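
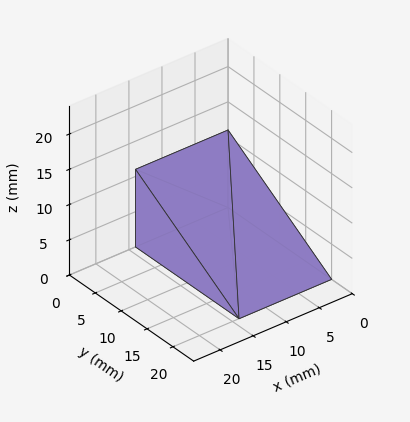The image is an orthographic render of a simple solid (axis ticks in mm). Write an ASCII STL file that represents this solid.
Reading the render: the shape is a wedge (ramp): 14 × 20 mm base, rising to 11 mm along the y=0 edge and sloping linearly to z=0 at y=20 (dimensions read to the nearest mm from the axis ticks). For the STL, each face is triangulated and given an outward normal.

solid part
  facet normal 0.0000 0.0000 -1.0000
    outer loop
      vertex 14.0 20.0 0.0
      vertex 14.0 0.0 0.0
      vertex 0.0 0.0 0.0
    endloop
  endfacet
  facet normal 0.0000 0.0000 -1.0000
    outer loop
      vertex 0.0 20.0 0.0
      vertex 14.0 20.0 0.0
      vertex 0.0 0.0 0.0
    endloop
  endfacet
  facet normal 0.0000 -1.0000 0.0000
    outer loop
      vertex 0.0 0.0 0.0
      vertex 14.0 0.0 0.0
      vertex 14.0 0.0 11.0
    endloop
  endfacet
  facet normal 0.0000 -1.0000 0.0000
    outer loop
      vertex 0.0 0.0 0.0
      vertex 14.0 0.0 11.0
      vertex 0.0 0.0 11.0
    endloop
  endfacet
  facet normal 0.0000 0.4819 0.8762
    outer loop
      vertex 0.0 0.0 11.0
      vertex 14.0 0.0 11.0
      vertex 14.0 20.0 0.0
    endloop
  endfacet
  facet normal 0.0000 0.4819 0.8762
    outer loop
      vertex 0.0 0.0 11.0
      vertex 14.0 20.0 0.0
      vertex 0.0 20.0 0.0
    endloop
  endfacet
  facet normal -1.0000 0.0000 0.0000
    outer loop
      vertex 0.0 0.0 11.0
      vertex 0.0 20.0 0.0
      vertex 0.0 0.0 0.0
    endloop
  endfacet
  facet normal 1.0000 0.0000 0.0000
    outer loop
      vertex 14.0 0.0 0.0
      vertex 14.0 20.0 0.0
      vertex 14.0 0.0 11.0
    endloop
  endfacet
endsolid part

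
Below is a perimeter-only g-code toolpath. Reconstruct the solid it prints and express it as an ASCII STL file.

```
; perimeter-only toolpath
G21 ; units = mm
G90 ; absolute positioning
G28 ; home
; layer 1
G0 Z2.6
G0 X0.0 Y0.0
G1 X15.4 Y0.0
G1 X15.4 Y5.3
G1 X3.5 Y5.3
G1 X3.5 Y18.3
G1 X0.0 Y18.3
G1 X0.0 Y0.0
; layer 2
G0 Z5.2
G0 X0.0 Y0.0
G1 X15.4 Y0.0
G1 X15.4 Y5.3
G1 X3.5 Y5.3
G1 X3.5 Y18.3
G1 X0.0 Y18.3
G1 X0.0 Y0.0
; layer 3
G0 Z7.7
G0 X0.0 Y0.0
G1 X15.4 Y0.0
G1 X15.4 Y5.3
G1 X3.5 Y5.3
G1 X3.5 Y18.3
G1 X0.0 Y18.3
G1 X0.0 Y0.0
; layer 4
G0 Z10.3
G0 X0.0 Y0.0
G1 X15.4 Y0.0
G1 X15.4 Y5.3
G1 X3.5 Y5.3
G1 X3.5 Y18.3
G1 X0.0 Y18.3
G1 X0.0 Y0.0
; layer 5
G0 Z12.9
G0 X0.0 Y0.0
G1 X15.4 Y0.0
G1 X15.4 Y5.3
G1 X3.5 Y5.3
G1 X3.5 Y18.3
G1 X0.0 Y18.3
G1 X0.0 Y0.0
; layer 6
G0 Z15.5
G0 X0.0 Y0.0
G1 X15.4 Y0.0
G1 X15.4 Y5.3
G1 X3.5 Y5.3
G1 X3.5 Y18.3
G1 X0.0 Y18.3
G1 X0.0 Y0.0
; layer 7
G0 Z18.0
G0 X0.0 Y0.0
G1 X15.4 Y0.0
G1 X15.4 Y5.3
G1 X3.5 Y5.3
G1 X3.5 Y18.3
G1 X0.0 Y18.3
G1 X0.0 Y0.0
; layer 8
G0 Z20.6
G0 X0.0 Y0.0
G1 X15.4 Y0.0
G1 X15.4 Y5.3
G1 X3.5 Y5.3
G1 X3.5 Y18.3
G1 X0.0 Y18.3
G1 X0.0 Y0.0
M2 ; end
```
solid part
  facet normal 0.0000 0.0000 -1.0000
    outer loop
      vertex 15.4 5.3 0.0
      vertex 15.4 0.0 0.0
      vertex 0.0 0.0 0.0
    endloop
  endfacet
  facet normal 0.0000 0.0000 -1.0000
    outer loop
      vertex 3.5 5.3 0.0
      vertex 15.4 5.3 0.0
      vertex 0.0 0.0 0.0
    endloop
  endfacet
  facet normal 0.0000 0.0000 -1.0000
    outer loop
      vertex 3.5 18.3 0.0
      vertex 3.5 5.3 0.0
      vertex 0.0 0.0 0.0
    endloop
  endfacet
  facet normal 0.0000 0.0000 -1.0000
    outer loop
      vertex 0.0 18.3 0.0
      vertex 3.5 18.3 0.0
      vertex 0.0 0.0 0.0
    endloop
  endfacet
  facet normal 0.0000 0.0000 1.0000
    outer loop
      vertex 0.0 0.0 20.6
      vertex 15.4 0.0 20.6
      vertex 15.4 5.3 20.6
    endloop
  endfacet
  facet normal 0.0000 0.0000 1.0000
    outer loop
      vertex 0.0 0.0 20.6
      vertex 15.4 5.3 20.6
      vertex 3.5 5.3 20.6
    endloop
  endfacet
  facet normal 0.0000 0.0000 1.0000
    outer loop
      vertex 0.0 0.0 20.6
      vertex 3.5 5.3 20.6
      vertex 3.5 18.3 20.6
    endloop
  endfacet
  facet normal 0.0000 0.0000 1.0000
    outer loop
      vertex 0.0 0.0 20.6
      vertex 3.5 18.3 20.6
      vertex 0.0 18.3 20.6
    endloop
  endfacet
  facet normal 0.0000 -1.0000 0.0000
    outer loop
      vertex 0.0 0.0 0.0
      vertex 15.4 0.0 0.0
      vertex 15.4 0.0 20.6
    endloop
  endfacet
  facet normal 0.0000 -1.0000 0.0000
    outer loop
      vertex 0.0 0.0 0.0
      vertex 15.4 0.0 20.6
      vertex 0.0 0.0 20.6
    endloop
  endfacet
  facet normal 1.0000 0.0000 0.0000
    outer loop
      vertex 15.4 0.0 0.0
      vertex 15.4 5.3 0.0
      vertex 15.4 5.3 20.6
    endloop
  endfacet
  facet normal 1.0000 0.0000 0.0000
    outer loop
      vertex 15.4 0.0 0.0
      vertex 15.4 5.3 20.6
      vertex 15.4 0.0 20.6
    endloop
  endfacet
  facet normal 0.0000 1.0000 0.0000
    outer loop
      vertex 15.4 5.3 0.0
      vertex 3.5 5.3 0.0
      vertex 3.5 5.3 20.6
    endloop
  endfacet
  facet normal 0.0000 1.0000 0.0000
    outer loop
      vertex 15.4 5.3 0.0
      vertex 3.5 5.3 20.6
      vertex 15.4 5.3 20.6
    endloop
  endfacet
  facet normal 1.0000 0.0000 0.0000
    outer loop
      vertex 3.5 5.3 0.0
      vertex 3.5 18.3 0.0
      vertex 3.5 18.3 20.6
    endloop
  endfacet
  facet normal 1.0000 0.0000 0.0000
    outer loop
      vertex 3.5 5.3 0.0
      vertex 3.5 18.3 20.6
      vertex 3.5 5.3 20.6
    endloop
  endfacet
  facet normal 0.0000 1.0000 0.0000
    outer loop
      vertex 3.5 18.3 0.0
      vertex 0.0 18.3 0.0
      vertex 0.0 18.3 20.6
    endloop
  endfacet
  facet normal 0.0000 1.0000 0.0000
    outer loop
      vertex 3.5 18.3 0.0
      vertex 0.0 18.3 20.6
      vertex 3.5 18.3 20.6
    endloop
  endfacet
  facet normal -1.0000 0.0000 0.0000
    outer loop
      vertex 0.0 18.3 0.0
      vertex 0.0 0.0 0.0
      vertex 0.0 0.0 20.6
    endloop
  endfacet
  facet normal -1.0000 0.0000 0.0000
    outer loop
      vertex 0.0 18.3 0.0
      vertex 0.0 0.0 20.6
      vertex 0.0 18.3 20.6
    endloop
  endfacet
endsolid part

The G0 Z moves step by Δz≈2.6 mm. Every layer's G1 loop is the same polygon, so the solid is a straight extrusion of it from z=0 to z≈20.6. Closing with flat bottom and top caps and triangulating gives 20 facets — an L-shaped prism: outer 15.4 × 18.3 mm, arm thicknesses ≈ 5.3 mm (horizontal) and 3.5 mm (vertical), extruded 20.6 mm in z.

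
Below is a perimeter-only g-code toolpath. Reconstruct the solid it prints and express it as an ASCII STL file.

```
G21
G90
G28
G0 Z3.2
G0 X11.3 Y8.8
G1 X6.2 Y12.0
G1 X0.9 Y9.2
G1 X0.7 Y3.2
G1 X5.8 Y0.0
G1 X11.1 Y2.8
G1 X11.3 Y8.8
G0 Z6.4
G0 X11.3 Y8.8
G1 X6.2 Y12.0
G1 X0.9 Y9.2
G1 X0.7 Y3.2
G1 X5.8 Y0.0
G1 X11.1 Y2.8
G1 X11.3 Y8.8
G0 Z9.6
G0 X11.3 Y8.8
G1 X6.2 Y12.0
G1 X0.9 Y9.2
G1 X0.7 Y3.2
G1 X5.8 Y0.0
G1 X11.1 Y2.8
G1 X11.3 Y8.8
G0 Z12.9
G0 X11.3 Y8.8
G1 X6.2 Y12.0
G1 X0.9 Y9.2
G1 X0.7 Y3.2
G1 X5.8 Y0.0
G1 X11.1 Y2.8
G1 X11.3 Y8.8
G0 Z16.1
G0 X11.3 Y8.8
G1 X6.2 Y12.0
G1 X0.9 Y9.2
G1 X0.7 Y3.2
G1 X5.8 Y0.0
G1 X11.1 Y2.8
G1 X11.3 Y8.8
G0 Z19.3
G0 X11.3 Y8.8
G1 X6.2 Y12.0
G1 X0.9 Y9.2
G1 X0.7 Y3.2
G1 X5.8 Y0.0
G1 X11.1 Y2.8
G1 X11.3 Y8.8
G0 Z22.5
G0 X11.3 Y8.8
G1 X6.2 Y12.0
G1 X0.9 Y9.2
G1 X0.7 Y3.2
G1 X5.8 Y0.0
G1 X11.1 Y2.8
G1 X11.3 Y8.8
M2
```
solid part
  facet normal 0.0000 0.0000 -1.0000
    outer loop
      vertex 0.9 9.2 0.0
      vertex 6.2 12.0 0.0
      vertex 11.3 8.8 0.0
    endloop
  endfacet
  facet normal 0.0000 0.0000 -1.0000
    outer loop
      vertex 0.7 3.2 0.0
      vertex 0.9 9.2 0.0
      vertex 11.3 8.8 0.0
    endloop
  endfacet
  facet normal 0.0000 0.0000 -1.0000
    outer loop
      vertex 5.8 0.0 0.0
      vertex 0.7 3.2 0.0
      vertex 11.3 8.8 0.0
    endloop
  endfacet
  facet normal 0.0000 0.0000 -1.0000
    outer loop
      vertex 11.1 2.8 0.0
      vertex 5.8 0.0 0.0
      vertex 11.3 8.8 0.0
    endloop
  endfacet
  facet normal 0.0000 0.0000 1.0000
    outer loop
      vertex 11.3 8.8 22.5
      vertex 6.2 12.0 22.5
      vertex 0.9 9.2 22.5
    endloop
  endfacet
  facet normal 0.0000 0.0000 1.0000
    outer loop
      vertex 11.3 8.8 22.5
      vertex 0.9 9.2 22.5
      vertex 0.7 3.2 22.5
    endloop
  endfacet
  facet normal 0.0000 0.0000 1.0000
    outer loop
      vertex 11.3 8.8 22.5
      vertex 0.7 3.2 22.5
      vertex 5.8 0.0 22.5
    endloop
  endfacet
  facet normal 0.0000 0.0000 1.0000
    outer loop
      vertex 11.3 8.8 22.5
      vertex 5.8 0.0 22.5
      vertex 11.1 2.8 22.5
    endloop
  endfacet
  facet normal 0.5315 0.8471 0.0000
    outer loop
      vertex 11.3 8.8 0.0
      vertex 6.2 12.0 0.0
      vertex 6.2 12.0 22.5
    endloop
  endfacet
  facet normal 0.5315 0.8471 0.0000
    outer loop
      vertex 11.3 8.8 0.0
      vertex 6.2 12.0 22.5
      vertex 11.3 8.8 22.5
    endloop
  endfacet
  facet normal -0.4671 0.8842 0.0000
    outer loop
      vertex 6.2 12.0 0.0
      vertex 0.9 9.2 0.0
      vertex 0.9 9.2 22.5
    endloop
  endfacet
  facet normal -0.4671 0.8842 0.0000
    outer loop
      vertex 6.2 12.0 0.0
      vertex 0.9 9.2 22.5
      vertex 6.2 12.0 22.5
    endloop
  endfacet
  facet normal -0.9994 0.0333 0.0000
    outer loop
      vertex 0.9 9.2 0.0
      vertex 0.7 3.2 0.0
      vertex 0.7 3.2 22.5
    endloop
  endfacet
  facet normal -0.9994 0.0333 0.0000
    outer loop
      vertex 0.9 9.2 0.0
      vertex 0.7 3.2 22.5
      vertex 0.9 9.2 22.5
    endloop
  endfacet
  facet normal -0.5315 -0.8471 0.0000
    outer loop
      vertex 0.7 3.2 0.0
      vertex 5.8 0.0 0.0
      vertex 5.8 0.0 22.5
    endloop
  endfacet
  facet normal -0.5315 -0.8471 0.0000
    outer loop
      vertex 0.7 3.2 0.0
      vertex 5.8 0.0 22.5
      vertex 0.7 3.2 22.5
    endloop
  endfacet
  facet normal 0.4671 -0.8842 0.0000
    outer loop
      vertex 5.8 0.0 0.0
      vertex 11.1 2.8 0.0
      vertex 11.1 2.8 22.5
    endloop
  endfacet
  facet normal 0.4671 -0.8842 0.0000
    outer loop
      vertex 5.8 0.0 0.0
      vertex 11.1 2.8 22.5
      vertex 5.8 0.0 22.5
    endloop
  endfacet
  facet normal 0.9994 -0.0333 0.0000
    outer loop
      vertex 11.1 2.8 0.0
      vertex 11.3 8.8 0.0
      vertex 11.3 8.8 22.5
    endloop
  endfacet
  facet normal 0.9994 -0.0333 0.0000
    outer loop
      vertex 11.1 2.8 0.0
      vertex 11.3 8.8 22.5
      vertex 11.1 2.8 22.5
    endloop
  endfacet
endsolid part

The G0 Z moves step by Δz≈3.2 mm. Every layer's G1 loop is the same polygon, so the solid is a straight extrusion of it from z=0 to z≈22.5. Closing with flat bottom and top caps and triangulating gives 20 facets — a regular 6-sided prism (a cylinder approximated with 6 flat sides), circumscribed radius ≈ 6 mm, height ≈ 22.5 mm.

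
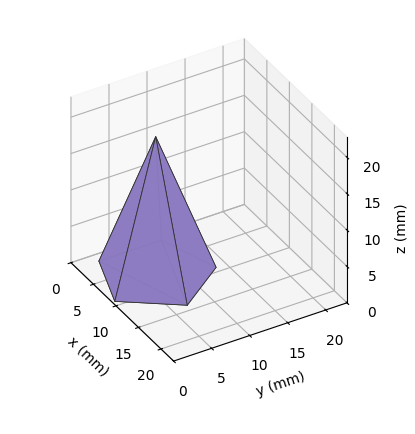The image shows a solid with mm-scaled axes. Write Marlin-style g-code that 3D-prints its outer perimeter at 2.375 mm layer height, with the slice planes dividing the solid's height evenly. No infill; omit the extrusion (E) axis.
Reading the render: the shape is a regular 5-sided pyramid, base circumscribed radius ≈ 7 mm, apex at z ≈ 19 mm (dimensions read to the nearest mm from the axis ticks). For the g-code, the solid's height is divided into equal slices at the stated Δz and each level perimeter traced with G1 moves after a G0 lift.

; perimeter-only toolpath
G21 ; units = mm
G90 ; absolute positioning
G28 ; home
; layer 1
G0 Z2.375
G0 X13.125 Y7.000
G1 X8.893 Y12.825
G1 X2.045 Y10.600
G1 X2.045 Y3.400
G1 X8.893 Y1.175
G1 X13.125 Y7.000
; layer 2
G0 Z4.750
G0 X12.250 Y7.000
G1 X8.622 Y11.993
G1 X2.753 Y10.085
G1 X2.753 Y3.915
G1 X8.622 Y2.007
G1 X12.250 Y7.000
; layer 3
G0 Z7.125
G0 X11.375 Y7.000
G1 X8.352 Y11.161
G1 X3.461 Y9.571
G1 X3.461 Y4.429
G1 X8.352 Y2.839
G1 X11.375 Y7.000
; layer 4
G0 Z9.500
G0 X10.500 Y7.000
G1 X8.082 Y10.329
G1 X4.168 Y9.057
G1 X4.168 Y4.943
G1 X8.082 Y3.671
G1 X10.500 Y7.000
; layer 5
G0 Z11.875
G0 X9.625 Y7.000
G1 X7.811 Y9.496
G1 X4.876 Y8.543
G1 X4.876 Y5.457
G1 X7.811 Y4.504
G1 X9.625 Y7.000
; layer 6
G0 Z14.250
G0 X8.750 Y7.000
G1 X7.541 Y8.664
G1 X5.584 Y8.029
G1 X5.584 Y5.971
G1 X7.541 Y5.336
G1 X8.750 Y7.000
; layer 7
G0 Z16.625
G0 X7.875 Y7.000
G1 X7.270 Y7.832
G1 X6.292 Y7.514
G1 X6.292 Y6.486
G1 X7.270 Y6.168
G1 X7.875 Y7.000
M2 ; end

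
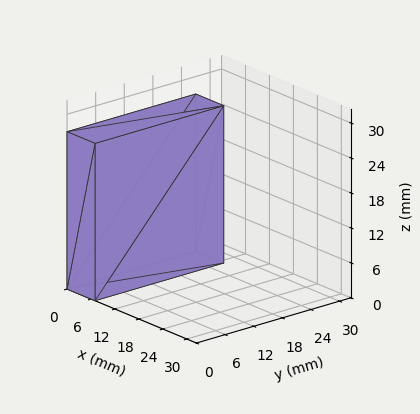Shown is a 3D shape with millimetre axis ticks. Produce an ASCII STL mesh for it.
Reading the render: the shape is a rectangular box, roughly 7 × 27 mm footprint and 27 mm tall (dimensions read to the nearest mm from the axis ticks). For the STL, each face is triangulated and given an outward normal.

solid part
  facet normal 0.0000 0.0000 -1.0000
    outer loop
      vertex 7.0 27.0 0.0
      vertex 7.0 0.0 0.0
      vertex 0.0 0.0 0.0
    endloop
  endfacet
  facet normal 0.0000 0.0000 -1.0000
    outer loop
      vertex 0.0 27.0 0.0
      vertex 7.0 27.0 0.0
      vertex 0.0 0.0 0.0
    endloop
  endfacet
  facet normal 0.0000 0.0000 1.0000
    outer loop
      vertex 0.0 0.0 27.0
      vertex 7.0 0.0 27.0
      vertex 7.0 27.0 27.0
    endloop
  endfacet
  facet normal 0.0000 0.0000 1.0000
    outer loop
      vertex 0.0 0.0 27.0
      vertex 7.0 27.0 27.0
      vertex 0.0 27.0 27.0
    endloop
  endfacet
  facet normal 0.0000 -1.0000 0.0000
    outer loop
      vertex 0.0 0.0 0.0
      vertex 7.0 0.0 0.0
      vertex 7.0 0.0 27.0
    endloop
  endfacet
  facet normal 0.0000 -1.0000 0.0000
    outer loop
      vertex 0.0 0.0 0.0
      vertex 7.0 0.0 27.0
      vertex 0.0 0.0 27.0
    endloop
  endfacet
  facet normal 0.0000 1.0000 0.0000
    outer loop
      vertex 7.0 27.0 27.0
      vertex 7.0 27.0 0.0
      vertex 0.0 27.0 0.0
    endloop
  endfacet
  facet normal 0.0000 1.0000 0.0000
    outer loop
      vertex 0.0 27.0 27.0
      vertex 7.0 27.0 27.0
      vertex 0.0 27.0 0.0
    endloop
  endfacet
  facet normal -1.0000 0.0000 0.0000
    outer loop
      vertex 0.0 27.0 27.0
      vertex 0.0 27.0 0.0
      vertex 0.0 0.0 0.0
    endloop
  endfacet
  facet normal -1.0000 0.0000 0.0000
    outer loop
      vertex 0.0 0.0 27.0
      vertex 0.0 27.0 27.0
      vertex 0.0 0.0 0.0
    endloop
  endfacet
  facet normal 1.0000 0.0000 0.0000
    outer loop
      vertex 7.0 0.0 0.0
      vertex 7.0 27.0 0.0
      vertex 7.0 27.0 27.0
    endloop
  endfacet
  facet normal 1.0000 0.0000 0.0000
    outer loop
      vertex 7.0 0.0 0.0
      vertex 7.0 27.0 27.0
      vertex 7.0 0.0 27.0
    endloop
  endfacet
endsolid part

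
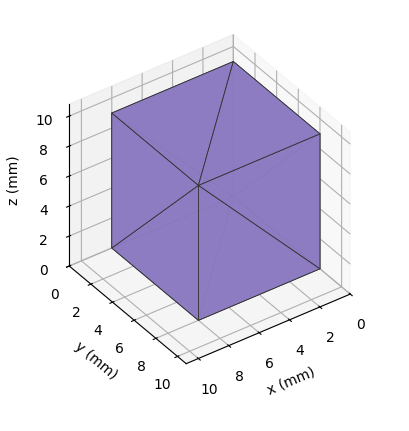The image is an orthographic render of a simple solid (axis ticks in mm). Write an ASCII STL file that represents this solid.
Reading the render: the shape is a rectangular box, roughly 8 × 8 mm footprint and 9 mm tall (dimensions read to the nearest mm from the axis ticks). For the STL, each face is triangulated and given an outward normal.

solid part
  facet normal 0.0000 0.0000 -1.0000
    outer loop
      vertex 8.00 8.00 0.00
      vertex 8.00 0.00 0.00
      vertex 0.00 0.00 0.00
    endloop
  endfacet
  facet normal 0.0000 0.0000 -1.0000
    outer loop
      vertex 0.00 8.00 0.00
      vertex 8.00 8.00 0.00
      vertex 0.00 0.00 0.00
    endloop
  endfacet
  facet normal 0.0000 0.0000 1.0000
    outer loop
      vertex 0.00 0.00 9.00
      vertex 8.00 0.00 9.00
      vertex 8.00 8.00 9.00
    endloop
  endfacet
  facet normal 0.0000 0.0000 1.0000
    outer loop
      vertex 0.00 0.00 9.00
      vertex 8.00 8.00 9.00
      vertex 0.00 8.00 9.00
    endloop
  endfacet
  facet normal 0.0000 -1.0000 0.0000
    outer loop
      vertex 0.00 0.00 0.00
      vertex 8.00 0.00 0.00
      vertex 8.00 0.00 9.00
    endloop
  endfacet
  facet normal 0.0000 -1.0000 0.0000
    outer loop
      vertex 0.00 0.00 0.00
      vertex 8.00 0.00 9.00
      vertex 0.00 0.00 9.00
    endloop
  endfacet
  facet normal 0.0000 1.0000 0.0000
    outer loop
      vertex 8.00 8.00 9.00
      vertex 8.00 8.00 0.00
      vertex 0.00 8.00 0.00
    endloop
  endfacet
  facet normal 0.0000 1.0000 0.0000
    outer loop
      vertex 0.00 8.00 9.00
      vertex 8.00 8.00 9.00
      vertex 0.00 8.00 0.00
    endloop
  endfacet
  facet normal -1.0000 0.0000 0.0000
    outer loop
      vertex 0.00 8.00 9.00
      vertex 0.00 8.00 0.00
      vertex 0.00 0.00 0.00
    endloop
  endfacet
  facet normal -1.0000 0.0000 0.0000
    outer loop
      vertex 0.00 0.00 9.00
      vertex 0.00 8.00 9.00
      vertex 0.00 0.00 0.00
    endloop
  endfacet
  facet normal 1.0000 0.0000 0.0000
    outer loop
      vertex 8.00 0.00 0.00
      vertex 8.00 8.00 0.00
      vertex 8.00 8.00 9.00
    endloop
  endfacet
  facet normal 1.0000 0.0000 0.0000
    outer loop
      vertex 8.00 0.00 0.00
      vertex 8.00 8.00 9.00
      vertex 8.00 0.00 9.00
    endloop
  endfacet
endsolid part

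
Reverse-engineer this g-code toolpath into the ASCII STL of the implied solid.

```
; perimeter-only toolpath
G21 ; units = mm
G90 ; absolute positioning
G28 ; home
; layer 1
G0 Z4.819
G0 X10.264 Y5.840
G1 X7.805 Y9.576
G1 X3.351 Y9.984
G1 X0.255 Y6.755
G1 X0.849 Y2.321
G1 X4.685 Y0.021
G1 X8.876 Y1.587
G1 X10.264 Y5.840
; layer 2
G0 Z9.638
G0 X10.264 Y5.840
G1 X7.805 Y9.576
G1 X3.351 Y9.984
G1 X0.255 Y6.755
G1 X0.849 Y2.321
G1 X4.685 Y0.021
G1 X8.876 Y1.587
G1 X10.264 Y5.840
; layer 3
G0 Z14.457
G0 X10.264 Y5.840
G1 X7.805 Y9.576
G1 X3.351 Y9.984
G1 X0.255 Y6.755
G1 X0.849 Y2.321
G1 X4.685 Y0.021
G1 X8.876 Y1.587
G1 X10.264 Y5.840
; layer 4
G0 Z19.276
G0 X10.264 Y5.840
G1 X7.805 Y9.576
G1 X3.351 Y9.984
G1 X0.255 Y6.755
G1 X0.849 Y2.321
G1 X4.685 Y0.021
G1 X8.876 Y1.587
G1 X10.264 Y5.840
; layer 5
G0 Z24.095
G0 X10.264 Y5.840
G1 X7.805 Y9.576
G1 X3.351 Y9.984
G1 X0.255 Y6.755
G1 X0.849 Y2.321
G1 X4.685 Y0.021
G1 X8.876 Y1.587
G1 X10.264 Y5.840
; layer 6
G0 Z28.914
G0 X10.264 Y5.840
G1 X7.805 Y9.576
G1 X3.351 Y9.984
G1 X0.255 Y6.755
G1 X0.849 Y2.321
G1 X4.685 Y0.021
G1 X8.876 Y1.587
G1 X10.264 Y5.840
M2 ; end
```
solid part
  facet normal 0.0000 0.0000 -1.0000
    outer loop
      vertex 3.351 9.984 0.000
      vertex 7.805 9.576 0.000
      vertex 10.264 5.840 0.000
    endloop
  endfacet
  facet normal 0.0000 0.0000 -1.0000
    outer loop
      vertex 0.255 6.755 0.000
      vertex 3.351 9.984 0.000
      vertex 10.264 5.840 0.000
    endloop
  endfacet
  facet normal 0.0000 0.0000 -1.0000
    outer loop
      vertex 0.849 2.321 0.000
      vertex 0.255 6.755 0.000
      vertex 10.264 5.840 0.000
    endloop
  endfacet
  facet normal 0.0000 0.0000 -1.0000
    outer loop
      vertex 4.685 0.021 0.000
      vertex 0.849 2.321 0.000
      vertex 10.264 5.840 0.000
    endloop
  endfacet
  facet normal 0.0000 0.0000 -1.0000
    outer loop
      vertex 8.876 1.587 0.000
      vertex 4.685 0.021 0.000
      vertex 10.264 5.840 0.000
    endloop
  endfacet
  facet normal 0.0000 0.0000 1.0000
    outer loop
      vertex 10.264 5.840 28.914
      vertex 7.805 9.576 28.914
      vertex 3.351 9.984 28.914
    endloop
  endfacet
  facet normal 0.0000 0.0000 1.0000
    outer loop
      vertex 10.264 5.840 28.914
      vertex 3.351 9.984 28.914
      vertex 0.255 6.755 28.914
    endloop
  endfacet
  facet normal 0.0000 0.0000 1.0000
    outer loop
      vertex 10.264 5.840 28.914
      vertex 0.255 6.755 28.914
      vertex 0.849 2.321 28.914
    endloop
  endfacet
  facet normal 0.0000 0.0000 1.0000
    outer loop
      vertex 10.264 5.840 28.914
      vertex 0.849 2.321 28.914
      vertex 4.685 0.021 28.914
    endloop
  endfacet
  facet normal 0.0000 0.0000 1.0000
    outer loop
      vertex 10.264 5.840 28.914
      vertex 4.685 0.021 28.914
      vertex 8.876 1.587 28.914
    endloop
  endfacet
  facet normal 0.8353 0.5498 0.0000
    outer loop
      vertex 10.264 5.840 0.000
      vertex 7.805 9.576 0.000
      vertex 7.805 9.576 28.914
    endloop
  endfacet
  facet normal 0.8353 0.5498 0.0000
    outer loop
      vertex 10.264 5.840 0.000
      vertex 7.805 9.576 28.914
      vertex 10.264 5.840 28.914
    endloop
  endfacet
  facet normal 0.0912 0.9958 0.0000
    outer loop
      vertex 7.805 9.576 0.000
      vertex 3.351 9.984 0.000
      vertex 3.351 9.984 28.914
    endloop
  endfacet
  facet normal 0.0912 0.9958 0.0000
    outer loop
      vertex 7.805 9.576 0.000
      vertex 3.351 9.984 28.914
      vertex 7.805 9.576 28.914
    endloop
  endfacet
  facet normal -0.7218 0.6921 0.0000
    outer loop
      vertex 3.351 9.984 0.000
      vertex 0.255 6.755 0.000
      vertex 0.255 6.755 28.914
    endloop
  endfacet
  facet normal -0.7218 0.6921 0.0000
    outer loop
      vertex 3.351 9.984 0.000
      vertex 0.255 6.755 28.914
      vertex 3.351 9.984 28.914
    endloop
  endfacet
  facet normal -0.9911 -0.1328 0.0000
    outer loop
      vertex 0.255 6.755 0.000
      vertex 0.849 2.321 0.000
      vertex 0.849 2.321 28.914
    endloop
  endfacet
  facet normal -0.9911 -0.1328 0.0000
    outer loop
      vertex 0.255 6.755 0.000
      vertex 0.849 2.321 28.914
      vertex 0.255 6.755 28.914
    endloop
  endfacet
  facet normal -0.5142 -0.8577 0.0000
    outer loop
      vertex 0.849 2.321 0.000
      vertex 4.685 0.021 0.000
      vertex 4.685 0.021 28.914
    endloop
  endfacet
  facet normal -0.5142 -0.8577 0.0000
    outer loop
      vertex 0.849 2.321 0.000
      vertex 4.685 0.021 28.914
      vertex 0.849 2.321 28.914
    endloop
  endfacet
  facet normal 0.3500 -0.9367 0.0000
    outer loop
      vertex 4.685 0.021 0.000
      vertex 8.876 1.587 0.000
      vertex 8.876 1.587 28.914
    endloop
  endfacet
  facet normal 0.3500 -0.9367 0.0000
    outer loop
      vertex 4.685 0.021 0.000
      vertex 8.876 1.587 28.914
      vertex 4.685 0.021 28.914
    endloop
  endfacet
  facet normal 0.9507 -0.3103 0.0000
    outer loop
      vertex 8.876 1.587 0.000
      vertex 10.264 5.840 0.000
      vertex 10.264 5.840 28.914
    endloop
  endfacet
  facet normal 0.9507 -0.3103 0.0000
    outer loop
      vertex 8.876 1.587 0.000
      vertex 10.264 5.840 28.914
      vertex 8.876 1.587 28.914
    endloop
  endfacet
endsolid part

The G0 Z moves step by Δz≈4.819 mm. Every layer's G1 loop is the same polygon, so the solid is a straight extrusion of it from z=0 to z≈28.9. Closing with flat bottom and top caps and triangulating gives 24 facets — a regular 7-sided prism (a cylinder approximated with 7 flat sides), circumscribed radius ≈ 5.16 mm, height ≈ 28.9 mm.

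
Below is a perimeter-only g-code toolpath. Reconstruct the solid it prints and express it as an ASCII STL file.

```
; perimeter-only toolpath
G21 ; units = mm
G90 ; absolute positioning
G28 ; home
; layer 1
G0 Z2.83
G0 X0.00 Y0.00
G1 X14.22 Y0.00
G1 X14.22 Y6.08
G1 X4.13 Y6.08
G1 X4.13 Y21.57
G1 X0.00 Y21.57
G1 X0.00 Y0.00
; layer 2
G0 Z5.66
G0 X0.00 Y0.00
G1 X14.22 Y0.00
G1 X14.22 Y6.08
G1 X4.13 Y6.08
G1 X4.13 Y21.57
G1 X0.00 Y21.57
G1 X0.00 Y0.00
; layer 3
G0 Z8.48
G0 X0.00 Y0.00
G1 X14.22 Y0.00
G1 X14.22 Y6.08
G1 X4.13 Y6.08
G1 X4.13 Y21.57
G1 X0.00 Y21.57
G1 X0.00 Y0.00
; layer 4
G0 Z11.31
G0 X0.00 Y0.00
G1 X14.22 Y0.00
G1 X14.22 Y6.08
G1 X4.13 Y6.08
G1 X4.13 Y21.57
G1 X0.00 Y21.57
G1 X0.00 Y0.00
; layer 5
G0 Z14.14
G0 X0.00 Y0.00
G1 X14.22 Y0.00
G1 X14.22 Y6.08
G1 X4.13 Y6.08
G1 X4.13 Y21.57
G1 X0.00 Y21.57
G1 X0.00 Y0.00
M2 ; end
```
solid part
  facet normal 0.0000 0.0000 -1.0000
    outer loop
      vertex 14.22 6.08 0.00
      vertex 14.22 0.00 0.00
      vertex 0.00 0.00 0.00
    endloop
  endfacet
  facet normal 0.0000 0.0000 -1.0000
    outer loop
      vertex 4.13 6.08 0.00
      vertex 14.22 6.08 0.00
      vertex 0.00 0.00 0.00
    endloop
  endfacet
  facet normal 0.0000 0.0000 -1.0000
    outer loop
      vertex 4.13 21.57 0.00
      vertex 4.13 6.08 0.00
      vertex 0.00 0.00 0.00
    endloop
  endfacet
  facet normal 0.0000 0.0000 -1.0000
    outer loop
      vertex 0.00 21.57 0.00
      vertex 4.13 21.57 0.00
      vertex 0.00 0.00 0.00
    endloop
  endfacet
  facet normal 0.0000 0.0000 1.0000
    outer loop
      vertex 0.00 0.00 14.14
      vertex 14.22 0.00 14.14
      vertex 14.22 6.08 14.14
    endloop
  endfacet
  facet normal 0.0000 0.0000 1.0000
    outer loop
      vertex 0.00 0.00 14.14
      vertex 14.22 6.08 14.14
      vertex 4.13 6.08 14.14
    endloop
  endfacet
  facet normal 0.0000 0.0000 1.0000
    outer loop
      vertex 0.00 0.00 14.14
      vertex 4.13 6.08 14.14
      vertex 4.13 21.57 14.14
    endloop
  endfacet
  facet normal 0.0000 0.0000 1.0000
    outer loop
      vertex 0.00 0.00 14.14
      vertex 4.13 21.57 14.14
      vertex 0.00 21.57 14.14
    endloop
  endfacet
  facet normal 0.0000 -1.0000 0.0000
    outer loop
      vertex 0.00 0.00 0.00
      vertex 14.22 0.00 0.00
      vertex 14.22 0.00 14.14
    endloop
  endfacet
  facet normal 0.0000 -1.0000 0.0000
    outer loop
      vertex 0.00 0.00 0.00
      vertex 14.22 0.00 14.14
      vertex 0.00 0.00 14.14
    endloop
  endfacet
  facet normal 1.0000 0.0000 0.0000
    outer loop
      vertex 14.22 0.00 0.00
      vertex 14.22 6.08 0.00
      vertex 14.22 6.08 14.14
    endloop
  endfacet
  facet normal 1.0000 0.0000 0.0000
    outer loop
      vertex 14.22 0.00 0.00
      vertex 14.22 6.08 14.14
      vertex 14.22 0.00 14.14
    endloop
  endfacet
  facet normal 0.0000 1.0000 0.0000
    outer loop
      vertex 14.22 6.08 0.00
      vertex 4.13 6.08 0.00
      vertex 4.13 6.08 14.14
    endloop
  endfacet
  facet normal 0.0000 1.0000 0.0000
    outer loop
      vertex 14.22 6.08 0.00
      vertex 4.13 6.08 14.14
      vertex 14.22 6.08 14.14
    endloop
  endfacet
  facet normal 1.0000 0.0000 0.0000
    outer loop
      vertex 4.13 6.08 0.00
      vertex 4.13 21.57 0.00
      vertex 4.13 21.57 14.14
    endloop
  endfacet
  facet normal 1.0000 0.0000 0.0000
    outer loop
      vertex 4.13 6.08 0.00
      vertex 4.13 21.57 14.14
      vertex 4.13 6.08 14.14
    endloop
  endfacet
  facet normal 0.0000 1.0000 0.0000
    outer loop
      vertex 4.13 21.57 0.00
      vertex 0.00 21.57 0.00
      vertex 0.00 21.57 14.14
    endloop
  endfacet
  facet normal 0.0000 1.0000 0.0000
    outer loop
      vertex 4.13 21.57 0.00
      vertex 0.00 21.57 14.14
      vertex 4.13 21.57 14.14
    endloop
  endfacet
  facet normal -1.0000 0.0000 0.0000
    outer loop
      vertex 0.00 21.57 0.00
      vertex 0.00 0.00 0.00
      vertex 0.00 0.00 14.14
    endloop
  endfacet
  facet normal -1.0000 0.0000 0.0000
    outer loop
      vertex 0.00 21.57 0.00
      vertex 0.00 0.00 14.14
      vertex 0.00 21.57 14.14
    endloop
  endfacet
endsolid part

The G0 Z moves step by Δz≈2.83 mm. Every layer's G1 loop is the same polygon, so the solid is a straight extrusion of it from z=0 to z≈14.1. Closing with flat bottom and top caps and triangulating gives 20 facets — an L-shaped prism: outer 14.2 × 21.6 mm, arm thicknesses ≈ 6.08 mm (horizontal) and 4.13 mm (vertical), extruded 14.1 mm in z.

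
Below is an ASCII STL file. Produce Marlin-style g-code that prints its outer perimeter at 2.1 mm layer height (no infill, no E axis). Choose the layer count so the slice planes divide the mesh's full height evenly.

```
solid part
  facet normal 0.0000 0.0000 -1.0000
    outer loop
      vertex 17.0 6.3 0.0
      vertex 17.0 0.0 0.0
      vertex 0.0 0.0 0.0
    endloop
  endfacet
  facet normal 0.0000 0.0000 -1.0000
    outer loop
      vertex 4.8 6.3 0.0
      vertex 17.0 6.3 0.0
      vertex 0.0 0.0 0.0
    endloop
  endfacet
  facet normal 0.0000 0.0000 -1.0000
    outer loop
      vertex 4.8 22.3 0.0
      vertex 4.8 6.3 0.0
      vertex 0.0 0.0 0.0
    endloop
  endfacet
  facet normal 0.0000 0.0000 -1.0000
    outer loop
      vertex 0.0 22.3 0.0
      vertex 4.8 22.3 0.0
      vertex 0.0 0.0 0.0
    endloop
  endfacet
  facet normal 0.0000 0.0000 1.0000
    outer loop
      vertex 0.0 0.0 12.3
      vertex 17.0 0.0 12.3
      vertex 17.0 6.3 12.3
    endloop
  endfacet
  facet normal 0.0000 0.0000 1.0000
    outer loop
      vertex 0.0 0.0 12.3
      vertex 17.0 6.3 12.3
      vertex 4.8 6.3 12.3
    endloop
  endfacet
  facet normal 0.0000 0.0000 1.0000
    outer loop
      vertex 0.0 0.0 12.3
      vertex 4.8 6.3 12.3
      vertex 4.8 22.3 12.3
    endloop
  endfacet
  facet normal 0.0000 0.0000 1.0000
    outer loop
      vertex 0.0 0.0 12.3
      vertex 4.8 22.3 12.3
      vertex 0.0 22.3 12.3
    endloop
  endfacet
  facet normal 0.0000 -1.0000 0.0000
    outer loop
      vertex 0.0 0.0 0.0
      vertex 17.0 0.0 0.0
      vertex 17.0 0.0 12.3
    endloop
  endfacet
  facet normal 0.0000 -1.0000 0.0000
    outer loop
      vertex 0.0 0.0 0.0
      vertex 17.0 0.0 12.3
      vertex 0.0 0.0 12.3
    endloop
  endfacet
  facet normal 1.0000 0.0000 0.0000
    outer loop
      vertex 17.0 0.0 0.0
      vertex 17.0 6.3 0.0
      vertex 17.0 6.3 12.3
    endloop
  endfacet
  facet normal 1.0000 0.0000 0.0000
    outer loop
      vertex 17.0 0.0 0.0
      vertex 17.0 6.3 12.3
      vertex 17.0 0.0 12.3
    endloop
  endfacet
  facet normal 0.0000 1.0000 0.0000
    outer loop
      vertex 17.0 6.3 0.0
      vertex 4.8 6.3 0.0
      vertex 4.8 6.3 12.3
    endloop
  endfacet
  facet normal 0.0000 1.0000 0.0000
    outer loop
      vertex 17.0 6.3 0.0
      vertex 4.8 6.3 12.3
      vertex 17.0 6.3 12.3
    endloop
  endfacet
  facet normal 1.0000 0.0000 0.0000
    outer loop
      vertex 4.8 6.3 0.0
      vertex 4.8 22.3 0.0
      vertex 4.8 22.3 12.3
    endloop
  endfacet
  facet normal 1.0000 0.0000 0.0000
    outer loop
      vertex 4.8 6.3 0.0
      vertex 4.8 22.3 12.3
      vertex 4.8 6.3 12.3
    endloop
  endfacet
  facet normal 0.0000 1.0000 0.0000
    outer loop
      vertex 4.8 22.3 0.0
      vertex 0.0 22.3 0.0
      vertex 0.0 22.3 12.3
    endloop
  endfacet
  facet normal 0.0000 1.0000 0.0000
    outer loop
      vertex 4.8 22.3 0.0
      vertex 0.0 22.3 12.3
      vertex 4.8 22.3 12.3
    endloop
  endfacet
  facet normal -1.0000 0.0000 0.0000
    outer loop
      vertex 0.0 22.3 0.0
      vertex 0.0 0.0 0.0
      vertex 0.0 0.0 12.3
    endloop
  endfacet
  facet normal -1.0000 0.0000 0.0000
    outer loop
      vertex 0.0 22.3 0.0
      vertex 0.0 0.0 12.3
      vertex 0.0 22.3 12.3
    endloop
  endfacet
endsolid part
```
; perimeter-only toolpath
G21 ; units = mm
G90 ; absolute positioning
G28 ; home
; layer 1
G0 Z2.1
G0 X0.0 Y0.0
G1 X17.0 Y0.0
G1 X17.0 Y6.3
G1 X4.8 Y6.3
G1 X4.8 Y22.3
G1 X0.0 Y22.3
G1 X0.0 Y0.0
; layer 2
G0 Z4.1
G0 X0.0 Y0.0
G1 X17.0 Y0.0
G1 X17.0 Y6.3
G1 X4.8 Y6.3
G1 X4.8 Y22.3
G1 X0.0 Y22.3
G1 X0.0 Y0.0
; layer 3
G0 Z6.2
G0 X0.0 Y0.0
G1 X17.0 Y0.0
G1 X17.0 Y6.3
G1 X4.8 Y6.3
G1 X4.8 Y22.3
G1 X0.0 Y22.3
G1 X0.0 Y0.0
; layer 4
G0 Z8.2
G0 X0.0 Y0.0
G1 X17.0 Y0.0
G1 X17.0 Y6.3
G1 X4.8 Y6.3
G1 X4.8 Y22.3
G1 X0.0 Y22.3
G1 X0.0 Y0.0
; layer 5
G0 Z10.3
G0 X0.0 Y0.0
G1 X17.0 Y0.0
G1 X17.0 Y6.3
G1 X4.8 Y6.3
G1 X4.8 Y22.3
G1 X0.0 Y22.3
G1 X0.0 Y0.0
; layer 6
G0 Z12.3
G0 X0.0 Y0.0
G1 X17.0 Y0.0
G1 X17.0 Y6.3
G1 X4.8 Y6.3
G1 X4.8 Y22.3
G1 X0.0 Y22.3
G1 X0.0 Y0.0
M2 ; end

The solid is an L-shaped prism: outer 17 × 22.3 mm, arm thicknesses ≈ 6.3 mm (horizontal) and 4.8 mm (vertical), extruded 12.3 mm in z. Slicing at Δz = 2.1 mm — 6 equal slices spanning the solid's height, so layer i sits at z = i·h/6 — gives 6 non-empty perimeters. Each is a 6-segment closed polygon; G0 lifts to the layer z and rapids to the start vertex, then G1 traces the edges.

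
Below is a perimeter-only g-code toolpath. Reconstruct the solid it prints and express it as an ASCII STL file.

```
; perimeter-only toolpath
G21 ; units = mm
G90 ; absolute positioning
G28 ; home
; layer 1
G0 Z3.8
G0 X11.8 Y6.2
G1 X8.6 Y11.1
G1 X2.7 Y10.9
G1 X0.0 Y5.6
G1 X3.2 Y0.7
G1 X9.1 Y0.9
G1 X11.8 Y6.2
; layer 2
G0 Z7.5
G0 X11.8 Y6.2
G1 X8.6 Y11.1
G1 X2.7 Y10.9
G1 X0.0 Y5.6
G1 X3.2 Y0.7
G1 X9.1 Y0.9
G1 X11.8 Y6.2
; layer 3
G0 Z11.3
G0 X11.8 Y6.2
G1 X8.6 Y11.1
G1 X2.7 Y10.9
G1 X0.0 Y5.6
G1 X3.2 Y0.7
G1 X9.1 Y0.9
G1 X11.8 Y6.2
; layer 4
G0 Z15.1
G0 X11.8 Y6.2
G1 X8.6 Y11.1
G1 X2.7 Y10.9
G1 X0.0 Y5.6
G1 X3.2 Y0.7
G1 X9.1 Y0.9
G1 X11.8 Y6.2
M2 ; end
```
solid part
  facet normal 0.0000 0.0000 -1.0000
    outer loop
      vertex 2.7 10.9 0.0
      vertex 8.6 11.1 0.0
      vertex 11.8 6.2 0.0
    endloop
  endfacet
  facet normal 0.0000 0.0000 -1.0000
    outer loop
      vertex 0.0 5.6 0.0
      vertex 2.7 10.9 0.0
      vertex 11.8 6.2 0.0
    endloop
  endfacet
  facet normal 0.0000 0.0000 -1.0000
    outer loop
      vertex 3.2 0.7 0.0
      vertex 0.0 5.6 0.0
      vertex 11.8 6.2 0.0
    endloop
  endfacet
  facet normal 0.0000 0.0000 -1.0000
    outer loop
      vertex 9.1 0.9 0.0
      vertex 3.2 0.7 0.0
      vertex 11.8 6.2 0.0
    endloop
  endfacet
  facet normal 0.0000 0.0000 1.0000
    outer loop
      vertex 11.8 6.2 15.1
      vertex 8.6 11.1 15.1
      vertex 2.7 10.9 15.1
    endloop
  endfacet
  facet normal 0.0000 0.0000 1.0000
    outer loop
      vertex 11.8 6.2 15.1
      vertex 2.7 10.9 15.1
      vertex 0.0 5.6 15.1
    endloop
  endfacet
  facet normal 0.0000 0.0000 1.0000
    outer loop
      vertex 11.8 6.2 15.1
      vertex 0.0 5.6 15.1
      vertex 3.2 0.7 15.1
    endloop
  endfacet
  facet normal 0.0000 0.0000 1.0000
    outer loop
      vertex 11.8 6.2 15.1
      vertex 3.2 0.7 15.1
      vertex 9.1 0.9 15.1
    endloop
  endfacet
  facet normal 0.8373 0.5468 0.0000
    outer loop
      vertex 11.8 6.2 0.0
      vertex 8.6 11.1 0.0
      vertex 8.6 11.1 15.1
    endloop
  endfacet
  facet normal 0.8373 0.5468 0.0000
    outer loop
      vertex 11.8 6.2 0.0
      vertex 8.6 11.1 15.1
      vertex 11.8 6.2 15.1
    endloop
  endfacet
  facet normal -0.0339 0.9994 0.0000
    outer loop
      vertex 8.6 11.1 0.0
      vertex 2.7 10.9 0.0
      vertex 2.7 10.9 15.1
    endloop
  endfacet
  facet normal -0.0339 0.9994 0.0000
    outer loop
      vertex 8.6 11.1 0.0
      vertex 2.7 10.9 15.1
      vertex 8.6 11.1 15.1
    endloop
  endfacet
  facet normal -0.8910 0.4539 0.0000
    outer loop
      vertex 2.7 10.9 0.0
      vertex 0.0 5.6 0.0
      vertex 0.0 5.6 15.1
    endloop
  endfacet
  facet normal -0.8910 0.4539 0.0000
    outer loop
      vertex 2.7 10.9 0.0
      vertex 0.0 5.6 15.1
      vertex 2.7 10.9 15.1
    endloop
  endfacet
  facet normal -0.8373 -0.5468 0.0000
    outer loop
      vertex 0.0 5.6 0.0
      vertex 3.2 0.7 0.0
      vertex 3.2 0.7 15.1
    endloop
  endfacet
  facet normal -0.8373 -0.5468 0.0000
    outer loop
      vertex 0.0 5.6 0.0
      vertex 3.2 0.7 15.1
      vertex 0.0 5.6 15.1
    endloop
  endfacet
  facet normal 0.0339 -0.9994 0.0000
    outer loop
      vertex 3.2 0.7 0.0
      vertex 9.1 0.9 0.0
      vertex 9.1 0.9 15.1
    endloop
  endfacet
  facet normal 0.0339 -0.9994 0.0000
    outer loop
      vertex 3.2 0.7 0.0
      vertex 9.1 0.9 15.1
      vertex 3.2 0.7 15.1
    endloop
  endfacet
  facet normal 0.8910 -0.4539 0.0000
    outer loop
      vertex 9.1 0.9 0.0
      vertex 11.8 6.2 0.0
      vertex 11.8 6.2 15.1
    endloop
  endfacet
  facet normal 0.8910 -0.4539 0.0000
    outer loop
      vertex 9.1 0.9 0.0
      vertex 11.8 6.2 15.1
      vertex 9.1 0.9 15.1
    endloop
  endfacet
endsolid part

The G0 Z moves step by Δz≈3.8 mm. Every layer's G1 loop is the same polygon, so the solid is a straight extrusion of it from z=0 to z≈15.1. Closing with flat bottom and top caps and triangulating gives 20 facets — a regular 6-sided prism (a cylinder approximated with 6 flat sides), circumscribed radius ≈ 5.9 mm, height ≈ 15.1 mm.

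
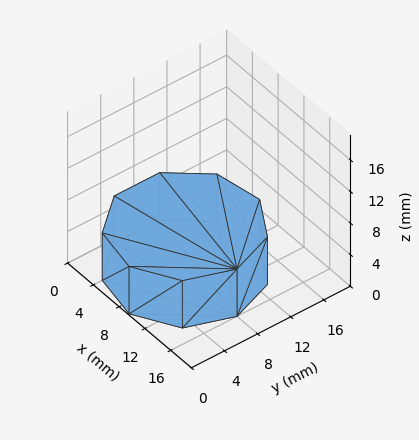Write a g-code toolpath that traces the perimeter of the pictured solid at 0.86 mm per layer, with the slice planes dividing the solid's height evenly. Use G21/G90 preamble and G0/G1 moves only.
Reading the render: the shape is a regular 9-sided prism (a cylinder approximated with 9 flat sides), circumscribed radius ≈ 8 mm, height ≈ 6 mm (dimensions read to the nearest mm from the axis ticks). For the g-code, the solid's height is divided into equal slices at the stated Δz and each level perimeter traced with G1 moves after a G0 lift.

; perimeter-only toolpath
G21 ; units = mm
G90 ; absolute positioning
G28 ; home
; layer 1
G0 Z0.86
G0 X16.00 Y8.00
G1 X14.13 Y13.14
G1 X9.39 Y15.88
G1 X4.00 Y14.93
G1 X0.48 Y10.74
G1 X0.48 Y5.26
G1 X4.00 Y1.07
G1 X9.39 Y0.12
G1 X14.13 Y2.86
G1 X16.00 Y8.00
; layer 2
G0 Z1.71
G0 X16.00 Y8.00
G1 X14.13 Y13.14
G1 X9.39 Y15.88
G1 X4.00 Y14.93
G1 X0.48 Y10.74
G1 X0.48 Y5.26
G1 X4.00 Y1.07
G1 X9.39 Y0.12
G1 X14.13 Y2.86
G1 X16.00 Y8.00
; layer 3
G0 Z2.57
G0 X16.00 Y8.00
G1 X14.13 Y13.14
G1 X9.39 Y15.88
G1 X4.00 Y14.93
G1 X0.48 Y10.74
G1 X0.48 Y5.26
G1 X4.00 Y1.07
G1 X9.39 Y0.12
G1 X14.13 Y2.86
G1 X16.00 Y8.00
; layer 4
G0 Z3.43
G0 X16.00 Y8.00
G1 X14.13 Y13.14
G1 X9.39 Y15.88
G1 X4.00 Y14.93
G1 X0.48 Y10.74
G1 X0.48 Y5.26
G1 X4.00 Y1.07
G1 X9.39 Y0.12
G1 X14.13 Y2.86
G1 X16.00 Y8.00
; layer 5
G0 Z4.29
G0 X16.00 Y8.00
G1 X14.13 Y13.14
G1 X9.39 Y15.88
G1 X4.00 Y14.93
G1 X0.48 Y10.74
G1 X0.48 Y5.26
G1 X4.00 Y1.07
G1 X9.39 Y0.12
G1 X14.13 Y2.86
G1 X16.00 Y8.00
; layer 6
G0 Z5.14
G0 X16.00 Y8.00
G1 X14.13 Y13.14
G1 X9.39 Y15.88
G1 X4.00 Y14.93
G1 X0.48 Y10.74
G1 X0.48 Y5.26
G1 X4.00 Y1.07
G1 X9.39 Y0.12
G1 X14.13 Y2.86
G1 X16.00 Y8.00
; layer 7
G0 Z6.00
G0 X16.00 Y8.00
G1 X14.13 Y13.14
G1 X9.39 Y15.88
G1 X4.00 Y14.93
G1 X0.48 Y10.74
G1 X0.48 Y5.26
G1 X4.00 Y1.07
G1 X9.39 Y0.12
G1 X14.13 Y2.86
G1 X16.00 Y8.00
M2 ; end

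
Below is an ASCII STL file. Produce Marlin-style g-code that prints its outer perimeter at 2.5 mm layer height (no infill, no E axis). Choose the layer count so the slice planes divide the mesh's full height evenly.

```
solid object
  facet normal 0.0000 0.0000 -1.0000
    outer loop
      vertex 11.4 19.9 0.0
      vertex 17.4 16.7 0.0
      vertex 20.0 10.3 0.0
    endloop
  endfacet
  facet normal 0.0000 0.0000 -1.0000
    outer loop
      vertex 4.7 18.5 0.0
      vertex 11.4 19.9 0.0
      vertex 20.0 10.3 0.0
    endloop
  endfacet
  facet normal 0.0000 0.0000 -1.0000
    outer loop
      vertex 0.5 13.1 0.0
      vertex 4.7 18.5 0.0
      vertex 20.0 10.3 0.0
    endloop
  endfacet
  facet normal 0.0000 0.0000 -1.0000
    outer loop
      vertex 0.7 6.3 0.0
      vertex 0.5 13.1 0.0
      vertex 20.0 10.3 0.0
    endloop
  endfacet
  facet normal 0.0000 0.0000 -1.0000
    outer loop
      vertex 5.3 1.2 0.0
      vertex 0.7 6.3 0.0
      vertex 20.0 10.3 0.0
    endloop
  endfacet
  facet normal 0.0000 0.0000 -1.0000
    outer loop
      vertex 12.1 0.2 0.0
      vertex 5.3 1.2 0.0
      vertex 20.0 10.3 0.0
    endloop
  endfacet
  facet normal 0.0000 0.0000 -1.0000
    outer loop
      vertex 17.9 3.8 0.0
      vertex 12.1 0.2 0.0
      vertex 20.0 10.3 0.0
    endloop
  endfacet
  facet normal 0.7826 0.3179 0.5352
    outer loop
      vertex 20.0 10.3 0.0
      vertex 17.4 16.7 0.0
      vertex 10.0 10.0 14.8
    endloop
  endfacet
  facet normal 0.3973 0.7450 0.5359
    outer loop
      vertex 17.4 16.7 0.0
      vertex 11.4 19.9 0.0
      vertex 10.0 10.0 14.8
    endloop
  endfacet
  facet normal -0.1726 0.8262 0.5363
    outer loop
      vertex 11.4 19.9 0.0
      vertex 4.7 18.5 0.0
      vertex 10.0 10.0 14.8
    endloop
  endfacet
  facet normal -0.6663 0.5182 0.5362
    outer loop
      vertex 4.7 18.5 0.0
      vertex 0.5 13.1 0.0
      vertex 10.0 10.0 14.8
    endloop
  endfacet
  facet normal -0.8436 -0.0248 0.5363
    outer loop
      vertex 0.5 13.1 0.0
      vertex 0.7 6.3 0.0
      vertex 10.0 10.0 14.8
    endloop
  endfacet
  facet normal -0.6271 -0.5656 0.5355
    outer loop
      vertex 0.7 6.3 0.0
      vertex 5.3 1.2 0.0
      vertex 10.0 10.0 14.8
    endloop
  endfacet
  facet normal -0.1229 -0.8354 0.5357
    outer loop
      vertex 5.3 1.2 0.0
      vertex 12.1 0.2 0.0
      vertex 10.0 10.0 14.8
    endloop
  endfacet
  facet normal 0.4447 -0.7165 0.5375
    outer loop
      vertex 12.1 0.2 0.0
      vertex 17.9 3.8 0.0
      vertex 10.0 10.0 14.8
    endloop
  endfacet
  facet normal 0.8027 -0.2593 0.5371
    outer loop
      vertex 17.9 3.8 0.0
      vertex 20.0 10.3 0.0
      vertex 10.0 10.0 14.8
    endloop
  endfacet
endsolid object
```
; perimeter-only toolpath
G21 ; units = mm
G90 ; absolute positioning
G28 ; home
; layer 1
G0 Z2.5
G0 X18.3 Y10.2
G1 X16.2 Y15.6
G1 X11.2 Y18.2
G1 X5.6 Y17.1
G1 X2.1 Y12.6
G1 X2.2 Y6.9
G1 X6.1 Y2.7
G1 X11.8 Y1.8
G1 X16.6 Y4.8
G1 X18.3 Y10.2
; layer 2
G0 Z4.9
G0 X16.7 Y10.2
G1 X14.9 Y14.5
G1 X10.9 Y16.6
G1 X6.5 Y15.7
G1 X3.7 Y12.1
G1 X3.8 Y7.5
G1 X6.9 Y4.1
G1 X11.4 Y3.5
G1 X15.3 Y5.9
G1 X16.7 Y10.2
; layer 3
G0 Z7.4
G0 X15.0 Y10.2
G1 X13.7 Y13.3
G1 X10.7 Y14.9
G1 X7.3 Y14.2
G1 X5.2 Y11.6
G1 X5.3 Y8.2
G1 X7.7 Y5.6
G1 X11.1 Y5.1
G1 X13.9 Y6.9
G1 X15.0 Y10.2
; layer 4
G0 Z9.9
G0 X13.3 Y10.1
G1 X12.5 Y12.2
G1 X10.5 Y13.3
G1 X8.2 Y12.8
G1 X6.8 Y11.0
G1 X6.9 Y8.8
G1 X8.4 Y7.1
G1 X10.7 Y6.7
G1 X12.6 Y7.9
G1 X13.3 Y10.1
; layer 5
G0 Z12.3
G0 X11.7 Y10.1
G1 X11.2 Y11.1
G1 X10.2 Y11.6
G1 X9.1 Y11.4
G1 X8.4 Y10.5
G1 X8.5 Y9.4
G1 X9.2 Y8.5
G1 X10.3 Y8.4
G1 X11.3 Y9.0
G1 X11.7 Y10.1
M2 ; end

The solid is a regular 9-sided pyramid, base circumscribed radius ≈ 10 mm, apex at z ≈ 14.8 mm. Slicing at Δz = 2.5 mm — 6 equal slices spanning the solid's height, so layer i sits at z = i·h/6 — gives 5 non-empty perimeters. Each is a 9-segment closed polygon; G0 lifts to the layer z and rapids to the start vertex, then G1 traces the edges. The cross-section shrinks linearly with z (the slice at the apex is degenerate and omitted).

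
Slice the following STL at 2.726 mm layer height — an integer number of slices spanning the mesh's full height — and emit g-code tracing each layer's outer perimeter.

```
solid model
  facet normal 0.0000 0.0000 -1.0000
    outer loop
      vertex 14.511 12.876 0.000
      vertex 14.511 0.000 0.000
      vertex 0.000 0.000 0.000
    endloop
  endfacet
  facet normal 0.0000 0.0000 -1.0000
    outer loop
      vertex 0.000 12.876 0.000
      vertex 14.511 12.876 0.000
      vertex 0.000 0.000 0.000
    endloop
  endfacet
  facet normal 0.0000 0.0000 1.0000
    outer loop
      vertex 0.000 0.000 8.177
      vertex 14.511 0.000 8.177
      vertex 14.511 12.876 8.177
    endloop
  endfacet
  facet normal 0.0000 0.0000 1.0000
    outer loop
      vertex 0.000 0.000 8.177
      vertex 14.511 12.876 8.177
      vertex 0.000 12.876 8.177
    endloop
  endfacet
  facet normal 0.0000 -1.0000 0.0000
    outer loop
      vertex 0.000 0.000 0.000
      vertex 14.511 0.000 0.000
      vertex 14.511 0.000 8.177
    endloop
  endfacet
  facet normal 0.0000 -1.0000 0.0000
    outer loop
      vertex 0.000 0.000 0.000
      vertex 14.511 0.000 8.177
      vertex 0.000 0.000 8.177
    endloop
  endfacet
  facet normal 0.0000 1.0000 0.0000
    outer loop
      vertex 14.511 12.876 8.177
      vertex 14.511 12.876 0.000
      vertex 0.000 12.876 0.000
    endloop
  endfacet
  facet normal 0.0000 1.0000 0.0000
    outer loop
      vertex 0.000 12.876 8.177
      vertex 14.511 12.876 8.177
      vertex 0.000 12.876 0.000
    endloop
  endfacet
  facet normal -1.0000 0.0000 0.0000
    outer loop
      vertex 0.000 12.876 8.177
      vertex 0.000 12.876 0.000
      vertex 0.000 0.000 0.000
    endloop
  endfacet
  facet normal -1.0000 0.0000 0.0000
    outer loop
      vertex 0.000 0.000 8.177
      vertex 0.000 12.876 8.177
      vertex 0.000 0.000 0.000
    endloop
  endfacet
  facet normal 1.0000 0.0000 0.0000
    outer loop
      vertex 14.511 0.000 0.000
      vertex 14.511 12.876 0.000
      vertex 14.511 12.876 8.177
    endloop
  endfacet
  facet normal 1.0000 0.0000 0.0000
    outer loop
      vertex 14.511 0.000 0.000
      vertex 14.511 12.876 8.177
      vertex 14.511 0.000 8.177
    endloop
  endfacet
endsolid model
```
; perimeter-only toolpath
G21 ; units = mm
G90 ; absolute positioning
G28 ; home
; layer 1
G0 Z2.726
G0 X0.000 Y0.000
G1 X14.511 Y0.000
G1 X14.511 Y12.876
G1 X0.000 Y12.876
G1 X0.000 Y0.000
; layer 2
G0 Z5.451
G0 X0.000 Y0.000
G1 X14.511 Y0.000
G1 X14.511 Y12.876
G1 X0.000 Y12.876
G1 X0.000 Y0.000
; layer 3
G0 Z8.177
G0 X0.000 Y0.000
G1 X14.511 Y0.000
G1 X14.511 Y12.876
G1 X0.000 Y12.876
G1 X0.000 Y0.000
M2 ; end

The solid is a rectangular box, roughly 14.5 × 12.9 mm footprint and 8.18 mm tall. Slicing at Δz = 2.726 mm — 3 equal slices spanning the solid's height, so layer i sits at z = i·h/3 — gives 3 non-empty perimeters. Each is a 4-segment closed polygon; G0 lifts to the layer z and rapids to the start vertex, then G1 traces the edges.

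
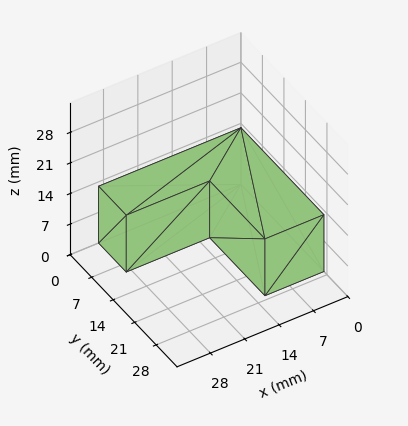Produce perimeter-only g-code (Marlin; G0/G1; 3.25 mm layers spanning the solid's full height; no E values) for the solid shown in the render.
Reading the render: the shape is an L-shaped prism: outer 29 × 27 mm, arm thicknesses ≈ 9 mm (horizontal) and 12 mm (vertical), extruded 13 mm in z (dimensions read to the nearest mm from the axis ticks). For the g-code, the solid's height is divided into equal slices at the stated Δz and each level perimeter traced with G1 moves after a G0 lift.

; perimeter-only toolpath
G21 ; units = mm
G90 ; absolute positioning
G28 ; home
; layer 1
G0 Z3.25
G0 X0.00 Y0.00
G1 X29.00 Y0.00
G1 X29.00 Y9.00
G1 X12.00 Y9.00
G1 X12.00 Y27.00
G1 X0.00 Y27.00
G1 X0.00 Y0.00
; layer 2
G0 Z6.50
G0 X0.00 Y0.00
G1 X29.00 Y0.00
G1 X29.00 Y9.00
G1 X12.00 Y9.00
G1 X12.00 Y27.00
G1 X0.00 Y27.00
G1 X0.00 Y0.00
; layer 3
G0 Z9.75
G0 X0.00 Y0.00
G1 X29.00 Y0.00
G1 X29.00 Y9.00
G1 X12.00 Y9.00
G1 X12.00 Y27.00
G1 X0.00 Y27.00
G1 X0.00 Y0.00
; layer 4
G0 Z13.00
G0 X0.00 Y0.00
G1 X29.00 Y0.00
G1 X29.00 Y9.00
G1 X12.00 Y9.00
G1 X12.00 Y27.00
G1 X0.00 Y27.00
G1 X0.00 Y0.00
M2 ; end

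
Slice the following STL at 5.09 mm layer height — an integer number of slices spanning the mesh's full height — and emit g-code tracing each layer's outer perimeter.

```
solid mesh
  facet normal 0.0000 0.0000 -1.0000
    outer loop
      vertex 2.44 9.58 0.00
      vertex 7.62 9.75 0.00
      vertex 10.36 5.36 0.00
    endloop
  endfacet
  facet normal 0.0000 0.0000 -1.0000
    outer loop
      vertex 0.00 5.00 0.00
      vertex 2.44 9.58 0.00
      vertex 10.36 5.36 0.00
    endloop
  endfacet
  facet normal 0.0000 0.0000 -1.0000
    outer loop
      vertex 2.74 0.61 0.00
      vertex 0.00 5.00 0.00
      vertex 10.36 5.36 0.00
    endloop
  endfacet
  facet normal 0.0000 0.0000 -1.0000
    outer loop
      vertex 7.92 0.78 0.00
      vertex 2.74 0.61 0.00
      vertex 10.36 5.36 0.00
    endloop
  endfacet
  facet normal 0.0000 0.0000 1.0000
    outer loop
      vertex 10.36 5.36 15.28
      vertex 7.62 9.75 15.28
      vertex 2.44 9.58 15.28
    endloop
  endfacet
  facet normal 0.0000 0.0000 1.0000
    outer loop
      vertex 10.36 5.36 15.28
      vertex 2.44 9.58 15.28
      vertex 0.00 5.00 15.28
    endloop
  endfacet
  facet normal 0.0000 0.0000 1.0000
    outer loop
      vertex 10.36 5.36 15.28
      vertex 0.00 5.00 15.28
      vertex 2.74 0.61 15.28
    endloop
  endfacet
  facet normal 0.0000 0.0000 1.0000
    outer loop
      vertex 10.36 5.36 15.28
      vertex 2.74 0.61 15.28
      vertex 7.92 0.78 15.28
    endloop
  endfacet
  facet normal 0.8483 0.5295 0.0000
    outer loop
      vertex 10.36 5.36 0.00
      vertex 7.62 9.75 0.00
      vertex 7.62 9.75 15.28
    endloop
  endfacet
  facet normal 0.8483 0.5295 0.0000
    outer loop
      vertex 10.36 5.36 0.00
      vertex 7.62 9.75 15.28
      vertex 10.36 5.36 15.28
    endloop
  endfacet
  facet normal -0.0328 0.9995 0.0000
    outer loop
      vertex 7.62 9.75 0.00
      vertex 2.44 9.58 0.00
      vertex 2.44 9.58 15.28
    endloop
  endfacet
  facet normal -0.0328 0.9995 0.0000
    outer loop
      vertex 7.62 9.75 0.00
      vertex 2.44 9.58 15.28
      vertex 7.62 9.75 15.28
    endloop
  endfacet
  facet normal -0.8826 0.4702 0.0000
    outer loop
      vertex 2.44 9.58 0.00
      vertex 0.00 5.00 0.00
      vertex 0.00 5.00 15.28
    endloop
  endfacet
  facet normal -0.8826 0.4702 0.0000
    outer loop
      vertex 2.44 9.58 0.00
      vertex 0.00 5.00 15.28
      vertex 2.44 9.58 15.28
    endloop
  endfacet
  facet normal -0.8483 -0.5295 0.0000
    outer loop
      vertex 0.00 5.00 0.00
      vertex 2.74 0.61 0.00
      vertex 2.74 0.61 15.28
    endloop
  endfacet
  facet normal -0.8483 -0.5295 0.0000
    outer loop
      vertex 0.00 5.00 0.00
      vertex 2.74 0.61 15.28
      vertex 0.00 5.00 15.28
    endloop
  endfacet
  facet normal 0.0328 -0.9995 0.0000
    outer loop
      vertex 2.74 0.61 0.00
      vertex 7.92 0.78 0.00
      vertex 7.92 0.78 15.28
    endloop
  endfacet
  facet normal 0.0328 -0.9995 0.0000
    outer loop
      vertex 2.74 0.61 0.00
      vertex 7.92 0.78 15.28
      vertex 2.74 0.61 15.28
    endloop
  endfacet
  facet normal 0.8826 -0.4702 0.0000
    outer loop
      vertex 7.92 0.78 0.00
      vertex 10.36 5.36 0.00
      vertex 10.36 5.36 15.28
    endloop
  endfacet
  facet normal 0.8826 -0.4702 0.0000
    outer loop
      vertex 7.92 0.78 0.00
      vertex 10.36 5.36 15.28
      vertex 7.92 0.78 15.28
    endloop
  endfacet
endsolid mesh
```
; perimeter-only toolpath
G21 ; units = mm
G90 ; absolute positioning
G28 ; home
; layer 1
G0 Z5.09
G0 X10.36 Y5.36
G1 X7.62 Y9.75
G1 X2.44 Y9.58
G1 X0.00 Y5.00
G1 X2.74 Y0.61
G1 X7.92 Y0.78
G1 X10.36 Y5.36
; layer 2
G0 Z10.19
G0 X10.36 Y5.36
G1 X7.62 Y9.75
G1 X2.44 Y9.58
G1 X0.00 Y5.00
G1 X2.74 Y0.61
G1 X7.92 Y0.78
G1 X10.36 Y5.36
; layer 3
G0 Z15.28
G0 X10.36 Y5.36
G1 X7.62 Y9.75
G1 X2.44 Y9.58
G1 X0.00 Y5.00
G1 X2.74 Y0.61
G1 X7.92 Y0.78
G1 X10.36 Y5.36
M2 ; end

The solid is a regular 6-sided prism (a cylinder approximated with 6 flat sides), circumscribed radius ≈ 5.18 mm, height ≈ 15.3 mm. Slicing at Δz = 5.09 mm — 3 equal slices spanning the solid's height, so layer i sits at z = i·h/3 — gives 3 non-empty perimeters. Each is a 6-segment closed polygon; G0 lifts to the layer z and rapids to the start vertex, then G1 traces the edges.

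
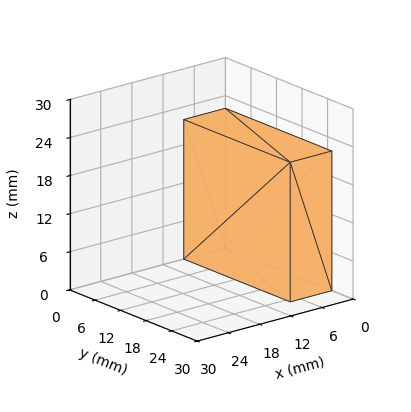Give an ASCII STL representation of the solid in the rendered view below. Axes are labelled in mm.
Reading the render: the shape is a rectangular box, roughly 8 × 25 mm footprint and 22 mm tall (dimensions read to the nearest mm from the axis ticks). For the STL, each face is triangulated and given an outward normal.

solid part
  facet normal 0.0000 0.0000 -1.0000
    outer loop
      vertex 8.000 25.000 0.000
      vertex 8.000 0.000 0.000
      vertex 0.000 0.000 0.000
    endloop
  endfacet
  facet normal 0.0000 0.0000 -1.0000
    outer loop
      vertex 0.000 25.000 0.000
      vertex 8.000 25.000 0.000
      vertex 0.000 0.000 0.000
    endloop
  endfacet
  facet normal 0.0000 0.0000 1.0000
    outer loop
      vertex 0.000 0.000 22.000
      vertex 8.000 0.000 22.000
      vertex 8.000 25.000 22.000
    endloop
  endfacet
  facet normal 0.0000 0.0000 1.0000
    outer loop
      vertex 0.000 0.000 22.000
      vertex 8.000 25.000 22.000
      vertex 0.000 25.000 22.000
    endloop
  endfacet
  facet normal 0.0000 -1.0000 0.0000
    outer loop
      vertex 0.000 0.000 0.000
      vertex 8.000 0.000 0.000
      vertex 8.000 0.000 22.000
    endloop
  endfacet
  facet normal 0.0000 -1.0000 0.0000
    outer loop
      vertex 0.000 0.000 0.000
      vertex 8.000 0.000 22.000
      vertex 0.000 0.000 22.000
    endloop
  endfacet
  facet normal 0.0000 1.0000 0.0000
    outer loop
      vertex 8.000 25.000 22.000
      vertex 8.000 25.000 0.000
      vertex 0.000 25.000 0.000
    endloop
  endfacet
  facet normal 0.0000 1.0000 0.0000
    outer loop
      vertex 0.000 25.000 22.000
      vertex 8.000 25.000 22.000
      vertex 0.000 25.000 0.000
    endloop
  endfacet
  facet normal -1.0000 0.0000 0.0000
    outer loop
      vertex 0.000 25.000 22.000
      vertex 0.000 25.000 0.000
      vertex 0.000 0.000 0.000
    endloop
  endfacet
  facet normal -1.0000 0.0000 0.0000
    outer loop
      vertex 0.000 0.000 22.000
      vertex 0.000 25.000 22.000
      vertex 0.000 0.000 0.000
    endloop
  endfacet
  facet normal 1.0000 0.0000 0.0000
    outer loop
      vertex 8.000 0.000 0.000
      vertex 8.000 25.000 0.000
      vertex 8.000 25.000 22.000
    endloop
  endfacet
  facet normal 1.0000 0.0000 0.0000
    outer loop
      vertex 8.000 0.000 0.000
      vertex 8.000 25.000 22.000
      vertex 8.000 0.000 22.000
    endloop
  endfacet
endsolid part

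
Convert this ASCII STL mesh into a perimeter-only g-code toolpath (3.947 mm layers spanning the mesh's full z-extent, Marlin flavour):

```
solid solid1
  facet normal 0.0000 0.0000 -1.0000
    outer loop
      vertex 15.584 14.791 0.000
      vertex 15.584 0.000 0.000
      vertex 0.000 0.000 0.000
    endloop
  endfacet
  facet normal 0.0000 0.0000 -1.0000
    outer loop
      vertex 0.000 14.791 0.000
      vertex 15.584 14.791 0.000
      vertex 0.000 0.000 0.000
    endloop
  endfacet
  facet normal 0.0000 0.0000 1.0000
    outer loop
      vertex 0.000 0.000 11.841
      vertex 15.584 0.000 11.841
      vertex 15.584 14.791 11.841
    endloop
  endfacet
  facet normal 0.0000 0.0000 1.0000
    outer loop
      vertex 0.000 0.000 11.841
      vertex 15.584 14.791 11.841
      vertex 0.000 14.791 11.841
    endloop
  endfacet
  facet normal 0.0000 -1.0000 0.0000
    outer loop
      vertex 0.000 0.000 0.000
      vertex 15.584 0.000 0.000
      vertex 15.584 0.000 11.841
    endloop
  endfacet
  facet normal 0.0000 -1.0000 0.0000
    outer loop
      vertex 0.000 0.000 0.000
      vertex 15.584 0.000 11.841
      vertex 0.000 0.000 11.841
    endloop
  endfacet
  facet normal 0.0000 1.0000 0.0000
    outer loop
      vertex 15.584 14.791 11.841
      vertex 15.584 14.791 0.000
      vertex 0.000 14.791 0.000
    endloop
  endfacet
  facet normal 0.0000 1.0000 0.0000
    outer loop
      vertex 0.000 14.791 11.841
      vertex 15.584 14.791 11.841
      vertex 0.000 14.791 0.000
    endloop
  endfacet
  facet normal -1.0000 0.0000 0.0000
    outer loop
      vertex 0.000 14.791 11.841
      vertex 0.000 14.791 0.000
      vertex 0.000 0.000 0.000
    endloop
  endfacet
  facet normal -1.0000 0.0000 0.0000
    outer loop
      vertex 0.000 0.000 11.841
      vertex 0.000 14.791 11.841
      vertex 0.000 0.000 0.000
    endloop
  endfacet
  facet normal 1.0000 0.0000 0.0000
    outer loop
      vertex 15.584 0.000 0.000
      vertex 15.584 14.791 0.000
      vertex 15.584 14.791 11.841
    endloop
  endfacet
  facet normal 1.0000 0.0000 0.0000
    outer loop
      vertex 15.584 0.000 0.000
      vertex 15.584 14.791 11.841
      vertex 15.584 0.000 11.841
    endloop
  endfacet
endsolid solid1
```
; perimeter-only toolpath
G21 ; units = mm
G90 ; absolute positioning
G28 ; home
; layer 1
G0 Z3.947
G0 X0.000 Y0.000
G1 X15.584 Y0.000
G1 X15.584 Y14.791
G1 X0.000 Y14.791
G1 X0.000 Y0.000
; layer 2
G0 Z7.894
G0 X0.000 Y0.000
G1 X15.584 Y0.000
G1 X15.584 Y14.791
G1 X0.000 Y14.791
G1 X0.000 Y0.000
; layer 3
G0 Z11.841
G0 X0.000 Y0.000
G1 X15.584 Y0.000
G1 X15.584 Y14.791
G1 X0.000 Y14.791
G1 X0.000 Y0.000
M2 ; end

The solid is a rectangular box, roughly 15.6 × 14.8 mm footprint and 11.8 mm tall. Slicing at Δz = 3.947 mm — 3 equal slices spanning the solid's height, so layer i sits at z = i·h/3 — gives 3 non-empty perimeters. Each is a 4-segment closed polygon; G0 lifts to the layer z and rapids to the start vertex, then G1 traces the edges.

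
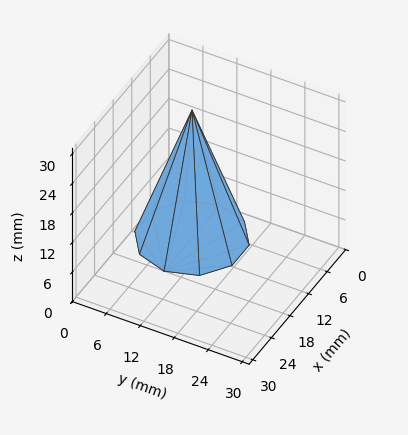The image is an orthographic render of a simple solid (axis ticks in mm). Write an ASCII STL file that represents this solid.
Reading the render: the shape is a regular 10-sided pyramid, base circumscribed radius ≈ 9 mm, apex at z ≈ 26 mm (dimensions read to the nearest mm from the axis ticks). For the STL, each face is triangulated and given an outward normal.

solid part
  facet normal 0.0000 0.0000 -1.0000
    outer loop
      vertex 11.78 17.56 0.00
      vertex 16.28 14.29 0.00
      vertex 18.00 9.00 0.00
    endloop
  endfacet
  facet normal 0.0000 0.0000 -1.0000
    outer loop
      vertex 6.22 17.56 0.00
      vertex 11.78 17.56 0.00
      vertex 18.00 9.00 0.00
    endloop
  endfacet
  facet normal 0.0000 0.0000 -1.0000
    outer loop
      vertex 1.72 14.29 0.00
      vertex 6.22 17.56 0.00
      vertex 18.00 9.00 0.00
    endloop
  endfacet
  facet normal 0.0000 0.0000 -1.0000
    outer loop
      vertex 0.00 9.00 0.00
      vertex 1.72 14.29 0.00
      vertex 18.00 9.00 0.00
    endloop
  endfacet
  facet normal 0.0000 0.0000 -1.0000
    outer loop
      vertex 1.72 3.71 0.00
      vertex 0.00 9.00 0.00
      vertex 18.00 9.00 0.00
    endloop
  endfacet
  facet normal 0.0000 0.0000 -1.0000
    outer loop
      vertex 6.22 0.44 0.00
      vertex 1.72 3.71 0.00
      vertex 18.00 9.00 0.00
    endloop
  endfacet
  facet normal 0.0000 0.0000 -1.0000
    outer loop
      vertex 11.78 0.44 0.00
      vertex 6.22 0.44 0.00
      vertex 18.00 9.00 0.00
    endloop
  endfacet
  facet normal 0.0000 0.0000 -1.0000
    outer loop
      vertex 16.28 3.71 0.00
      vertex 11.78 0.44 0.00
      vertex 18.00 9.00 0.00
    endloop
  endfacet
  facet normal 0.9033 0.2937 0.3127
    outer loop
      vertex 18.00 9.00 0.00
      vertex 16.28 14.29 0.00
      vertex 9.00 9.00 26.00
    endloop
  endfacet
  facet normal 0.5584 0.7684 0.3127
    outer loop
      vertex 16.28 14.29 0.00
      vertex 11.78 17.56 0.00
      vertex 9.00 9.00 26.00
    endloop
  endfacet
  facet normal 0.0000 0.9498 0.3127
    outer loop
      vertex 11.78 17.56 0.00
      vertex 6.22 17.56 0.00
      vertex 9.00 9.00 26.00
    endloop
  endfacet
  facet normal -0.5584 0.7684 0.3127
    outer loop
      vertex 6.22 17.56 0.00
      vertex 1.72 14.29 0.00
      vertex 9.00 9.00 26.00
    endloop
  endfacet
  facet normal -0.9033 0.2937 0.3127
    outer loop
      vertex 1.72 14.29 0.00
      vertex 0.00 9.00 0.00
      vertex 9.00 9.00 26.00
    endloop
  endfacet
  facet normal -0.9033 -0.2937 0.3127
    outer loop
      vertex 0.00 9.00 0.00
      vertex 1.72 3.71 0.00
      vertex 9.00 9.00 26.00
    endloop
  endfacet
  facet normal -0.5584 -0.7684 0.3127
    outer loop
      vertex 1.72 3.71 0.00
      vertex 6.22 0.44 0.00
      vertex 9.00 9.00 26.00
    endloop
  endfacet
  facet normal 0.0000 -0.9498 0.3127
    outer loop
      vertex 6.22 0.44 0.00
      vertex 11.78 0.44 0.00
      vertex 9.00 9.00 26.00
    endloop
  endfacet
  facet normal 0.5584 -0.7684 0.3127
    outer loop
      vertex 11.78 0.44 0.00
      vertex 16.28 3.71 0.00
      vertex 9.00 9.00 26.00
    endloop
  endfacet
  facet normal 0.9033 -0.2937 0.3127
    outer loop
      vertex 16.28 3.71 0.00
      vertex 18.00 9.00 0.00
      vertex 9.00 9.00 26.00
    endloop
  endfacet
endsolid part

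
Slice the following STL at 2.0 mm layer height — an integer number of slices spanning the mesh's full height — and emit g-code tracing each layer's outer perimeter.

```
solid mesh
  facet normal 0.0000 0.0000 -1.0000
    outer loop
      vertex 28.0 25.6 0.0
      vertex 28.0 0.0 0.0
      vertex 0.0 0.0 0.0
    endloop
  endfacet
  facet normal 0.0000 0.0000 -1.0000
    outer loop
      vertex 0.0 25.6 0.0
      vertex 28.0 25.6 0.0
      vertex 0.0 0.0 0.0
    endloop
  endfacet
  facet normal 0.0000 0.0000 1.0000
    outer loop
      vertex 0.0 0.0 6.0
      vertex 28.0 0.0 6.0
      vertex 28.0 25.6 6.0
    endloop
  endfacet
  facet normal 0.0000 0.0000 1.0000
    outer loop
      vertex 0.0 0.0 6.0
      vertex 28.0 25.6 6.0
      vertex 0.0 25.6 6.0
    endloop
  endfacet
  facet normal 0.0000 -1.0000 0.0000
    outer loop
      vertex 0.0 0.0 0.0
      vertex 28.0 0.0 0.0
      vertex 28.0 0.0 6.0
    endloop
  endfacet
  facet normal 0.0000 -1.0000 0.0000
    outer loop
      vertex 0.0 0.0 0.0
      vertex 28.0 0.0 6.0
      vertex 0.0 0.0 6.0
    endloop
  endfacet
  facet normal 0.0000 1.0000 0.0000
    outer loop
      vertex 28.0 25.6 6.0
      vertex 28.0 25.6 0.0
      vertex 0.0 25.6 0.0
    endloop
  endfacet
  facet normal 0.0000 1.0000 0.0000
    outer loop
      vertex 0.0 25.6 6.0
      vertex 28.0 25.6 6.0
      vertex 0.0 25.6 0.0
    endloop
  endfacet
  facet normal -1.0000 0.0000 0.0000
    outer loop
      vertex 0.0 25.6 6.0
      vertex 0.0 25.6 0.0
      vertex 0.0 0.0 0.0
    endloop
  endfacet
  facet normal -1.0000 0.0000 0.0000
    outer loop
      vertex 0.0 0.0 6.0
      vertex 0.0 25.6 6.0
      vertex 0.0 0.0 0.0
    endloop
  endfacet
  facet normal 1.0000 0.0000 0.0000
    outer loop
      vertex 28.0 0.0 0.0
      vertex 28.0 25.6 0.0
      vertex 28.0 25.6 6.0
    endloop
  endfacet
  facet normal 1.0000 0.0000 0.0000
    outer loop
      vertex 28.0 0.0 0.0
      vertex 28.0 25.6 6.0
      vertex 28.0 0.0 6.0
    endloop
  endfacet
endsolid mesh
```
; perimeter-only toolpath
G21 ; units = mm
G90 ; absolute positioning
G28 ; home
; layer 1
G0 Z2.0
G0 X0.0 Y0.0
G1 X28.0 Y0.0
G1 X28.0 Y25.6
G1 X0.0 Y25.6
G1 X0.0 Y0.0
; layer 2
G0 Z4.0
G0 X0.0 Y0.0
G1 X28.0 Y0.0
G1 X28.0 Y25.6
G1 X0.0 Y25.6
G1 X0.0 Y0.0
; layer 3
G0 Z6.0
G0 X0.0 Y0.0
G1 X28.0 Y0.0
G1 X28.0 Y25.6
G1 X0.0 Y25.6
G1 X0.0 Y0.0
M2 ; end

The solid is a rectangular box, roughly 28 × 25.6 mm footprint and 6 mm tall. Slicing at Δz = 2.0 mm — 3 equal slices spanning the solid's height, so layer i sits at z = i·h/3 — gives 3 non-empty perimeters. Each is a 4-segment closed polygon; G0 lifts to the layer z and rapids to the start vertex, then G1 traces the edges.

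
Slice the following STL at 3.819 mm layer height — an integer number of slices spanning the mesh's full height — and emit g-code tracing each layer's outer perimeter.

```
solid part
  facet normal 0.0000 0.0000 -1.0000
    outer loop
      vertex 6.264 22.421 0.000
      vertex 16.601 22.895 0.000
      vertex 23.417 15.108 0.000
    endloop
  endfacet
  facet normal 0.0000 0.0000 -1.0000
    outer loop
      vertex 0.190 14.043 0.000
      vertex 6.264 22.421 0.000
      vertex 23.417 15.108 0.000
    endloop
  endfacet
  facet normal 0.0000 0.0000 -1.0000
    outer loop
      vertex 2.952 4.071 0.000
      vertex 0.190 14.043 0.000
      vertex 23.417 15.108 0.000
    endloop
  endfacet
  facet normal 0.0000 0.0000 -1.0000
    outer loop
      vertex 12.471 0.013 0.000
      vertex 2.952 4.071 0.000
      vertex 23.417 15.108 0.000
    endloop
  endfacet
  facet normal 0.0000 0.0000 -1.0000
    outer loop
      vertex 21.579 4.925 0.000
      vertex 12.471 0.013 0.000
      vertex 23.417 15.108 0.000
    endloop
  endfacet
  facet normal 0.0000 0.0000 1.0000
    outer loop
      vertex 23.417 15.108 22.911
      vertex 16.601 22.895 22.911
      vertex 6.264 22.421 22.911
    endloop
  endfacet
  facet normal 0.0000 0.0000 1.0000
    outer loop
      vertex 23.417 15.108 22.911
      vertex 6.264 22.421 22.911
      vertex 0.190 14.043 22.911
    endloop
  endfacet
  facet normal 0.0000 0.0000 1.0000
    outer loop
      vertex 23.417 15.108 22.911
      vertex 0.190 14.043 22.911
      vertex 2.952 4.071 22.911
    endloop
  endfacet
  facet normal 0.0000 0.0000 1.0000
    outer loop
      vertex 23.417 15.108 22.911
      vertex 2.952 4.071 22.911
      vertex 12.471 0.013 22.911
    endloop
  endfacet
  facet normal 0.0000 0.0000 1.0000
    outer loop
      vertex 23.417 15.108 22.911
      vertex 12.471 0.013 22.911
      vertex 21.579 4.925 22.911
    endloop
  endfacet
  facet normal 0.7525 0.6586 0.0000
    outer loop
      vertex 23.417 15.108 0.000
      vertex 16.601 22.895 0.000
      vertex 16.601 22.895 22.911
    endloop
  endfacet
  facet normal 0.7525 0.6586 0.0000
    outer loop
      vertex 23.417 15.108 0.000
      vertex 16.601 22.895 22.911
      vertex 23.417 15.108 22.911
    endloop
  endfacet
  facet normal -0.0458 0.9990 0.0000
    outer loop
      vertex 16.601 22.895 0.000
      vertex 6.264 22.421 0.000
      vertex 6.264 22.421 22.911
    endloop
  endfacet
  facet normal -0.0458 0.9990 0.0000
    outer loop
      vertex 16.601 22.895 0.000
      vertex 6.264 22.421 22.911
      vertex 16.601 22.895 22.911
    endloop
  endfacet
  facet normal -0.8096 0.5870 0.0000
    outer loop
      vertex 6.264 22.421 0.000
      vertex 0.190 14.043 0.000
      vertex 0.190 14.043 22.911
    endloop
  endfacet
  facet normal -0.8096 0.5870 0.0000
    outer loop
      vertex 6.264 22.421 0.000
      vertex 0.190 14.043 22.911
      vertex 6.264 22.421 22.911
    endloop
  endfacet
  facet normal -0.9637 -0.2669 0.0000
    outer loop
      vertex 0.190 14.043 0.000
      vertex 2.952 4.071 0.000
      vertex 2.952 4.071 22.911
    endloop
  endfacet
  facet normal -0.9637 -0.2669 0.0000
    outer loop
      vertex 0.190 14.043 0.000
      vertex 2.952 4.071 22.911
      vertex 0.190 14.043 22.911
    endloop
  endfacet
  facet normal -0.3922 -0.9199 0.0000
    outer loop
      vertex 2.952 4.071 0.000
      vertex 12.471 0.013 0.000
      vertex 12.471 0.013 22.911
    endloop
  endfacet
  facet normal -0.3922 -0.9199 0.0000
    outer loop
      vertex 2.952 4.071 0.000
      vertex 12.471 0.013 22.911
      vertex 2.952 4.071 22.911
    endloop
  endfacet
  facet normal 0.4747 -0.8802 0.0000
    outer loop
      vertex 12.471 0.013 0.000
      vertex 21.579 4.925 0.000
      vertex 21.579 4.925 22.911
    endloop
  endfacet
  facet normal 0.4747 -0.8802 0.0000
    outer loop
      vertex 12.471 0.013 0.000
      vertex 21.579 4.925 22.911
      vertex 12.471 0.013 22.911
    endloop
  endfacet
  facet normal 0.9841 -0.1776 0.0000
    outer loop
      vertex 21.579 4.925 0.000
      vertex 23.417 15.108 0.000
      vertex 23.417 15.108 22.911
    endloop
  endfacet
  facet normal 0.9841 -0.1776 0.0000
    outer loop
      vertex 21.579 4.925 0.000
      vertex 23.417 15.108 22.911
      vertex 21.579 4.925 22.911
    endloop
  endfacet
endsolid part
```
; perimeter-only toolpath
G21 ; units = mm
G90 ; absolute positioning
G28 ; home
; layer 1
G0 Z3.819
G0 X23.417 Y15.108
G1 X16.601 Y22.895
G1 X6.264 Y22.421
G1 X0.190 Y14.043
G1 X2.952 Y4.071
G1 X12.471 Y0.013
G1 X21.579 Y4.925
G1 X23.417 Y15.108
; layer 2
G0 Z7.637
G0 X23.417 Y15.108
G1 X16.601 Y22.895
G1 X6.264 Y22.421
G1 X0.190 Y14.043
G1 X2.952 Y4.071
G1 X12.471 Y0.013
G1 X21.579 Y4.925
G1 X23.417 Y15.108
; layer 3
G0 Z11.456
G0 X23.417 Y15.108
G1 X16.601 Y22.895
G1 X6.264 Y22.421
G1 X0.190 Y14.043
G1 X2.952 Y4.071
G1 X12.471 Y0.013
G1 X21.579 Y4.925
G1 X23.417 Y15.108
; layer 4
G0 Z15.274
G0 X23.417 Y15.108
G1 X16.601 Y22.895
G1 X6.264 Y22.421
G1 X0.190 Y14.043
G1 X2.952 Y4.071
G1 X12.471 Y0.013
G1 X21.579 Y4.925
G1 X23.417 Y15.108
; layer 5
G0 Z19.093
G0 X23.417 Y15.108
G1 X16.601 Y22.895
G1 X6.264 Y22.421
G1 X0.190 Y14.043
G1 X2.952 Y4.071
G1 X12.471 Y0.013
G1 X21.579 Y4.925
G1 X23.417 Y15.108
; layer 6
G0 Z22.911
G0 X23.417 Y15.108
G1 X16.601 Y22.895
G1 X6.264 Y22.421
G1 X0.190 Y14.043
G1 X2.952 Y4.071
G1 X12.471 Y0.013
G1 X21.579 Y4.925
G1 X23.417 Y15.108
M2 ; end

The solid is a regular 7-sided prism (a cylinder approximated with 7 flat sides), circumscribed radius ≈ 11.9 mm, height ≈ 22.9 mm. Slicing at Δz = 3.819 mm — 6 equal slices spanning the solid's height, so layer i sits at z = i·h/6 — gives 6 non-empty perimeters. Each is a 7-segment closed polygon; G0 lifts to the layer z and rapids to the start vertex, then G1 traces the edges.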